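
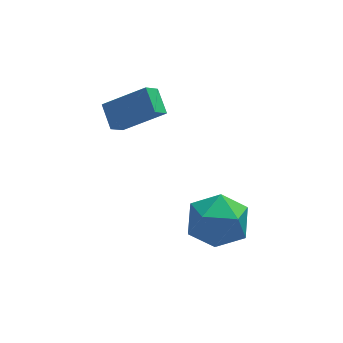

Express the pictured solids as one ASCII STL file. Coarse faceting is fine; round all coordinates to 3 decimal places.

solid 
facet normal -0.444 0.891 -0.092
outer loop
vertex -1.362 -0.753 -1.155
vertex -1.633 -0.772 -0.031
vertex -0.631 -0.308 -0.376
endloop
endfacet
facet normal 0.092 0.825 -0.558
outer loop
vertex -1.362 -0.753 -1.155
vertex -0.631 -0.308 -0.376
vertex -0.225 -0.946 -1.252
endloop
endfacet
facet normal -0.039 0.254 -0.966
outer loop
vertex -1.362 -0.753 -1.155
vertex -0.225 -0.946 -1.252
vertex -0.976 -1.804 -1.447
endloop
endfacet
facet normal -0.657 -0.032 -0.753
outer loop
vertex -1.362 -0.753 -1.155
vertex -0.976 -1.804 -1.447
vertex -1.846 -1.696 -0.692
endloop
endfacet
facet normal -0.908 0.361 -0.213
outer loop
vertex -1.362 -0.753 -1.155
vertex -1.846 -1.696 -0.692
vertex -1.633 -0.772 -0.031
endloop
endfacet
facet normal 0.690 0.699 -0.189
outer loop
vertex -0.225 -0.946 -1.252
vertex -0.631 -0.308 -0.376
vertex 0.206 -1.084 -0.188
endloop
endfacet
facet normal -0.179 0.806 0.565
outer loop
vertex -0.631 -0.308 -0.376
vertex -1.633 -0.772 -0.031
vertex -0.664 -0.976 0.567
endloop
endfacet
facet normal -0.928 -0.050 0.369
outer loop
vertex -1.633 -0.772 -0.031
vertex -1.846 -1.696 -0.692
vertex -1.415 -1.834 0.372
endloop
endfacet
facet normal -0.523 -0.687 -0.505
outer loop
vertex -1.846 -1.696 -0.692
vertex -0.976 -1.804 -1.447
vertex -1.009 -2.472 -0.504
endloop
endfacet
facet normal 0.477 -0.224 -0.850
outer loop
vertex -0.976 -1.804 -1.447
vertex -0.225 -0.946 -1.252
vertex -0.007 -2.008 -0.849
endloop
endfacet
facet normal 0.657 0.032 0.753
outer loop
vertex -0.278 -2.027 0.275
vertex 0.206 -1.084 -0.188
vertex -0.664 -0.976 0.567
endloop
endfacet
facet normal 0.039 -0.254 0.966
outer loop
vertex -0.278 -2.027 0.275
vertex -0.664 -0.976 0.567
vertex -1.415 -1.834 0.372
endloop
endfacet
facet normal -0.092 -0.825 0.558
outer loop
vertex -0.278 -2.027 0.275
vertex -1.415 -1.834 0.372
vertex -1.009 -2.472 -0.504
endloop
endfacet
facet normal 0.444 -0.891 0.092
outer loop
vertex -0.278 -2.027 0.275
vertex -1.009 -2.472 -0.504
vertex -0.007 -2.008 -0.849
endloop
endfacet
facet normal 0.908 -0.361 0.213
outer loop
vertex -0.278 -2.027 0.275
vertex -0.007 -2.008 -0.849
vertex 0.206 -1.084 -0.188
endloop
endfacet
facet normal 0.523 0.687 0.505
outer loop
vertex -0.664 -0.976 0.567
vertex 0.206 -1.084 -0.188
vertex -0.631 -0.308 -0.376
endloop
endfacet
facet normal -0.477 0.224 0.850
outer loop
vertex -1.415 -1.834 0.372
vertex -0.664 -0.976 0.567
vertex -1.633 -0.772 -0.031
endloop
endfacet
facet normal -0.690 -0.699 0.189
outer loop
vertex -1.009 -2.472 -0.504
vertex -1.415 -1.834 0.372
vertex -1.846 -1.696 -0.692
endloop
endfacet
facet normal 0.179 -0.806 -0.565
outer loop
vertex -0.007 -2.008 -0.849
vertex -1.009 -2.472 -0.504
vertex -0.976 -1.804 -1.447
endloop
endfacet
facet normal 0.928 0.050 -0.369
outer loop
vertex 0.206 -1.084 -0.188
vertex -0.007 -2.008 -0.849
vertex -0.225 -0.946 -1.252
endloop
endfacet
facet normal -0.812 0.153 -0.563
outer loop
vertex -3.932 1.735 1.821
vertex -4.121 2.609 2.331
vertex -3.483 2.144 1.285
endloop
endfacet
facet normal 0.183 -0.850 -0.495
outer loop
vertex -2.039 1.871 2.289
vertex -3.932 1.735 1.821
vertex -3.483 2.144 1.285
endloop
endfacet
facet normal -0.812 0.154 -0.563
outer loop
vertex -3.483 2.144 1.285
vertex -4.121 2.609 2.331
vertex -3.672 3.019 1.796
endloop
endfacet
facet normal 0.555 0.506 -0.661
outer loop
vertex -3.672 3.019 1.796
vertex -2.039 1.871 2.289
vertex -3.483 2.144 1.285
endloop
endfacet
facet normal -0.555 -0.506 0.661
outer loop
vertex -3.932 1.735 1.821
vertex -2.677 2.336 3.335
vertex -4.121 2.609 2.331
endloop
endfacet
facet normal 0.184 -0.849 -0.496
outer loop
vertex -2.488 1.461 2.824
vertex -3.932 1.735 1.821
vertex -2.039 1.871 2.289
endloop
endfacet
facet normal -0.555 -0.506 0.661
outer loop
vertex -2.488 1.461 2.824
vertex -2.677 2.336 3.335
vertex -3.932 1.735 1.821
endloop
endfacet
facet normal -0.184 0.849 0.496
outer loop
vertex -4.121 2.609 2.331
vertex -2.677 2.336 3.335
vertex -3.672 3.019 1.796
endloop
endfacet
facet normal 0.555 0.506 -0.661
outer loop
vertex -2.228 2.745 2.799
vertex -2.039 1.871 2.289
vertex -3.672 3.019 1.796
endloop
endfacet
facet normal -0.183 0.849 0.495
outer loop
vertex -3.672 3.019 1.796
vertex -2.677 2.336 3.335
vertex -2.228 2.745 2.799
endloop
endfacet
facet normal 0.812 -0.153 0.564
outer loop
vertex -2.228 2.745 2.799
vertex -2.488 1.461 2.824
vertex -2.039 1.871 2.289
endloop
endfacet
facet normal 0.812 -0.153 0.563
outer loop
vertex -2.677 2.336 3.335
vertex -2.488 1.461 2.824
vertex -2.228 2.745 2.799
endloop
endfacet

endsolid


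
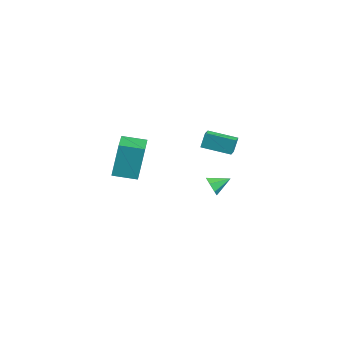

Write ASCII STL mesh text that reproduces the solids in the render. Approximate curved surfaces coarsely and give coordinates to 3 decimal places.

solid 
facet normal -0.559 -0.807 0.191
outer loop
vertex -3.079 2.95 0.727
vertex -3.786 3.388 0.509
vertex -2.963 2.627 -0.298
endloop
endfacet
facet normal 0.822 -0.510 0.254
outer loop
vertex -1.934 4.112 -0.649
vertex -3.079 2.95 0.727
vertex -2.963 2.627 -0.298
endloop
endfacet
facet normal -0.559 -0.807 0.190
outer loop
vertex -2.963 2.627 -0.298
vertex -3.786 3.388 0.509
vertex -3.67 3.066 -0.515
endloop
endfacet
facet normal 0.106 -0.298 -0.949
outer loop
vertex -3.67 3.066 -0.515
vertex -1.934 4.112 -0.649
vertex -2.963 2.627 -0.298
endloop
endfacet
facet normal -0.107 0.299 0.948
outer loop
vertex -3.079 2.95 0.727
vertex -2.757 4.873 0.158
vertex -3.786 3.388 0.509
endloop
endfacet
facet normal 0.822 -0.510 0.253
outer loop
vertex -2.05 4.434 0.375
vertex -3.079 2.95 0.727
vertex -1.934 4.112 -0.649
endloop
endfacet
facet normal -0.106 0.298 0.949
outer loop
vertex -2.05 4.434 0.375
vertex -2.757 4.873 0.158
vertex -3.079 2.95 0.727
endloop
endfacet
facet normal -0.822 0.510 -0.253
outer loop
vertex -3.786 3.388 0.509
vertex -2.757 4.873 0.158
vertex -3.67 3.066 -0.515
endloop
endfacet
facet normal 0.107 -0.299 -0.948
outer loop
vertex -2.641 4.55 -0.867
vertex -1.934 4.112 -0.649
vertex -3.67 3.066 -0.515
endloop
endfacet
facet normal -0.822 0.510 -0.254
outer loop
vertex -3.67 3.066 -0.515
vertex -2.757 4.873 0.158
vertex -2.641 4.55 -0.867
endloop
endfacet
facet normal 0.559 0.807 -0.191
outer loop
vertex -2.641 4.55 -0.867
vertex -2.05 4.434 0.375
vertex -1.934 4.112 -0.649
endloop
endfacet
facet normal 0.559 0.807 -0.191
outer loop
vertex -2.757 4.873 0.158
vertex -2.05 4.434 0.375
vertex -2.641 4.55 -0.867
endloop
endfacet
facet normal -0.120 -0.912 -0.392
outer loop
vertex -1.939 3.257 -3.87
vertex -2.375 3.075 -3.313
vertex -2.556 3.374 -3.954
endloop
endfacet
facet normal 0.227 0.751 -0.620
outer loop
vertex -1.939 3.257 -3.87
vertex -2.556 3.374 -3.954
vertex -2.225 4.205 -2.827
endloop
endfacet
facet normal -0.120 -0.912 -0.392
outer loop
vertex -2.556 3.374 -3.954
vertex -2.375 3.075 -3.313
vertex -3.036 3.266 -3.555
endloop
endfacet
facet normal -0.510 0.757 -0.408
outer loop
vertex -2.556 3.374 -3.954
vertex -3.036 3.266 -3.555
vertex -2.225 4.205 -2.827
endloop
endfacet
facet normal -0.119 -0.912 -0.393
outer loop
vertex -3.036 3.266 -3.555
vertex -2.375 3.075 -3.313
vertex -3.018 3.013 -2.974
endloop
endfacet
facet normal -0.820 0.515 0.250
outer loop
vertex -3.036 3.266 -3.555
vertex -3.018 3.013 -2.974
vertex -2.225 4.205 -2.827
endloop
endfacet
facet normal -0.119 -0.912 -0.393
outer loop
vertex -3.018 3.013 -2.974
vertex -2.375 3.075 -3.313
vertex -2.515 2.807 -2.649
endloop
endfacet
facet normal -0.470 0.207 0.858
outer loop
vertex -3.018 3.013 -2.974
vertex -2.515 2.807 -2.649
vertex -2.225 4.205 -2.827
endloop
endfacet
facet normal -0.120 -0.911 -0.393
outer loop
vertex -2.515 2.807 -2.649
vertex -2.375 3.075 -3.313
vertex -1.906 2.802 -2.824
endloop
endfacet
facet normal 0.276 0.065 0.959
outer loop
vertex -2.515 2.807 -2.649
vertex -1.906 2.802 -2.824
vertex -2.225 4.205 -2.827
endloop
endfacet
facet normal -0.122 -0.912 -0.392
outer loop
vertex -1.906 2.802 -2.824
vertex -2.375 3.075 -3.313
vertex -1.65 3.002 -3.368
endloop
endfacet
facet normal 0.858 0.196 0.476
outer loop
vertex -1.906 2.802 -2.824
vertex -1.65 3.002 -3.368
vertex -2.225 4.205 -2.827
endloop
endfacet
facet normal -0.122 -0.911 -0.393
outer loop
vertex -1.65 3.002 -3.368
vertex -2.375 3.075 -3.313
vertex -1.939 3.257 -3.87
endloop
endfacet
facet normal 0.835 0.501 -0.226
outer loop
vertex -1.65 3.002 -3.368
vertex -1.939 3.257 -3.87
vertex -2.225 4.205 -2.827
endloop
endfacet
facet normal -0.910 0.382 -0.164
outer loop
vertex 0.42 -3.223 3.404
vertex 0.998 -1.949 3.163
vertex 0.599 -3.704 1.295
endloop
endfacet
facet normal -0.407 -0.898 0.170
outer loop
vertex 2.382 -4.451 1.617
vertex 0.42 -3.223 3.404
vertex 0.599 -3.704 1.295
endloop
endfacet
facet normal -0.910 0.381 -0.164
outer loop
vertex 0.599 -3.704 1.295
vertex 0.998 -1.949 3.163
vertex 1.177 -2.429 1.054
endloop
endfacet
facet normal 0.083 -0.221 -0.972
outer loop
vertex 1.177 -2.429 1.054
vertex 2.382 -4.451 1.617
vertex 0.599 -3.704 1.295
endloop
endfacet
facet normal -0.083 0.221 0.972
outer loop
vertex 0.42 -3.223 3.404
vertex 2.781 -2.696 3.485
vertex 0.998 -1.949 3.163
endloop
endfacet
facet normal -0.407 -0.897 0.170
outer loop
vertex 2.203 -3.971 3.726
vertex 0.42 -3.223 3.404
vertex 2.382 -4.451 1.617
endloop
endfacet
facet normal -0.083 0.221 0.972
outer loop
vertex 2.203 -3.971 3.726
vertex 2.781 -2.696 3.485
vertex 0.42 -3.223 3.404
endloop
endfacet
facet normal 0.407 0.898 -0.170
outer loop
vertex 0.998 -1.949 3.163
vertex 2.781 -2.696 3.485
vertex 1.177 -2.429 1.054
endloop
endfacet
facet normal 0.083 -0.221 -0.972
outer loop
vertex 2.96 -3.177 1.376
vertex 2.382 -4.451 1.617
vertex 1.177 -2.429 1.054
endloop
endfacet
facet normal 0.407 0.897 -0.170
outer loop
vertex 1.177 -2.429 1.054
vertex 2.781 -2.696 3.485
vertex 2.96 -3.177 1.376
endloop
endfacet
facet normal 0.910 -0.382 0.164
outer loop
vertex 2.96 -3.177 1.376
vertex 2.203 -3.971 3.726
vertex 2.382 -4.451 1.617
endloop
endfacet
facet normal 0.910 -0.381 0.164
outer loop
vertex 2.781 -2.696 3.485
vertex 2.203 -3.971 3.726
vertex 2.96 -3.177 1.376
endloop
endfacet

endsolid


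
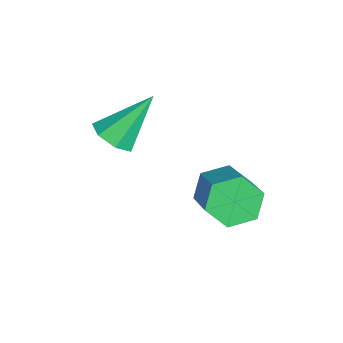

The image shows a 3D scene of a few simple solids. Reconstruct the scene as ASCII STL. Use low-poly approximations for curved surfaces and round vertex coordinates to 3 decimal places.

solid 
facet normal 0.201 -0.611 -0.765
outer loop
vertex 1.233 -3.446 -1.68
vertex 0.85 -3.07 -2.081
vertex 1.506 -3.012 -1.955
endloop
endfacet
facet normal 0.744 -0.045 0.667
outer loop
vertex 1.233 -3.446 -1.68
vertex 1.506 -3.012 -1.955
vertex 0.51 -2.03 -0.779
endloop
endfacet
facet normal 0.201 -0.612 -0.765
outer loop
vertex 1.506 -3.012 -1.955
vertex 0.85 -3.07 -2.081
vertex 1.285 -2.622 -2.325
endloop
endfacet
facet normal 0.784 0.599 0.163
outer loop
vertex 1.506 -3.012 -1.955
vertex 1.285 -2.622 -2.325
vertex 0.51 -2.03 -0.779
endloop
endfacet
facet normal 0.199 -0.611 -0.766
outer loop
vertex 1.285 -2.622 -2.325
vertex 0.85 -3.07 -2.081
vertex 0.736 -2.568 -2.511
endloop
endfacet
facet normal 0.184 0.945 -0.270
outer loop
vertex 1.285 -2.622 -2.325
vertex 0.736 -2.568 -2.511
vertex 0.51 -2.03 -0.779
endloop
endfacet
facet normal 0.200 -0.611 -0.766
outer loop
vertex 0.736 -2.568 -2.511
vertex 0.85 -3.07 -2.081
vertex 0.274 -2.892 -2.373
endloop
endfacet
facet normal -0.606 0.734 -0.307
outer loop
vertex 0.736 -2.568 -2.511
vertex 0.274 -2.892 -2.373
vertex 0.51 -2.03 -0.779
endloop
endfacet
facet normal 0.199 -0.611 -0.766
outer loop
vertex 0.274 -2.892 -2.373
vertex 0.85 -3.07 -2.081
vertex 0.245 -3.35 -2.015
endloop
endfacet
facet normal -0.989 0.124 0.079
outer loop
vertex 0.274 -2.892 -2.373
vertex 0.245 -3.35 -2.015
vertex 0.51 -2.03 -0.779
endloop
endfacet
facet normal 0.200 -0.612 -0.765
outer loop
vertex 0.245 -3.35 -2.015
vertex 0.85 -3.07 -2.081
vertex 0.672 -3.596 -1.707
endloop
endfacet
facet normal -0.678 -0.425 0.600
outer loop
vertex 0.245 -3.35 -2.015
vertex 0.672 -3.596 -1.707
vertex 0.51 -2.03 -0.779
endloop
endfacet
facet normal 0.200 -0.612 -0.765
outer loop
vertex 0.672 -3.596 -1.707
vertex 0.85 -3.07 -2.081
vertex 1.233 -3.446 -1.68
endloop
endfacet
facet normal 0.092 -0.501 0.861
outer loop
vertex 0.672 -3.596 -1.707
vertex 1.233 -3.446 -1.68
vertex 0.51 -2.03 -0.779
endloop
endfacet
facet normal -0.859 -0.136 -0.493
outer loop
vertex 2.908 -0.564 -3.45
vertex 2.519 -0.376 -2.824
vertex 2.72 0.161 -3.323
endloop
endfacet
facet normal 0.447 0.266 -0.854
outer loop
vertex 2.908 -0.564 -3.45
vertex 2.72 0.161 -3.323
vertex 4.249 -0.352 -2.682
endloop
endfacet
facet normal 0.447 0.266 -0.854
outer loop
vertex 4.249 -0.352 -2.682
vertex 2.72 0.161 -3.323
vertex 4.061 0.373 -2.555
endloop
endfacet
facet normal 0.860 0.137 0.492
outer loop
vertex 4.249 -0.352 -2.682
vertex 4.061 0.373 -2.555
vertex 3.861 -0.164 -2.056
endloop
endfacet
facet normal -0.860 -0.135 -0.492
outer loop
vertex 2.72 0.161 -3.323
vertex 2.519 -0.376 -2.824
vertex 2.332 0.35 -2.697
endloop
endfacet
facet normal 0.010 0.959 -0.283
outer loop
vertex 2.72 0.161 -3.323
vertex 2.332 0.35 -2.697
vertex 4.061 0.373 -2.555
endloop
endfacet
facet normal 0.010 0.959 -0.283
outer loop
vertex 4.061 0.373 -2.555
vertex 2.332 0.35 -2.697
vertex 3.673 0.562 -1.929
endloop
endfacet
facet normal 0.860 0.137 0.492
outer loop
vertex 4.061 0.373 -2.555
vertex 3.673 0.562 -1.929
vertex 3.861 -0.164 -2.056
endloop
endfacet
facet normal -0.860 -0.135 -0.492
outer loop
vertex 2.332 0.35 -2.697
vertex 2.519 -0.376 -2.824
vertex 2.131 -0.188 -2.198
endloop
endfacet
facet normal -0.437 0.694 0.572
outer loop
vertex 2.332 0.35 -2.697
vertex 2.131 -0.188 -2.198
vertex 3.673 0.562 -1.929
endloop
endfacet
facet normal -0.437 0.694 0.572
outer loop
vertex 3.673 0.562 -1.929
vertex 2.131 -0.188 -2.198
vertex 3.472 0.024 -1.43
endloop
endfacet
facet normal 0.859 0.136 0.493
outer loop
vertex 3.673 0.562 -1.929
vertex 3.472 0.024 -1.43
vertex 3.861 -0.164 -2.056
endloop
endfacet
facet normal -0.860 -0.137 -0.492
outer loop
vertex 2.131 -0.188 -2.198
vertex 2.519 -0.376 -2.824
vertex 2.319 -0.913 -2.325
endloop
endfacet
facet normal -0.447 -0.266 0.854
outer loop
vertex 2.131 -0.188 -2.198
vertex 2.319 -0.913 -2.325
vertex 3.472 0.024 -1.43
endloop
endfacet
facet normal -0.447 -0.266 0.854
outer loop
vertex 3.472 0.024 -1.43
vertex 2.319 -0.913 -2.325
vertex 3.66 -0.701 -1.557
endloop
endfacet
facet normal 0.859 0.136 0.493
outer loop
vertex 3.472 0.024 -1.43
vertex 3.66 -0.701 -1.557
vertex 3.861 -0.164 -2.056
endloop
endfacet
facet normal -0.860 -0.137 -0.492
outer loop
vertex 2.319 -0.913 -2.325
vertex 2.519 -0.376 -2.824
vertex 2.707 -1.102 -2.951
endloop
endfacet
facet normal -0.010 -0.959 0.283
outer loop
vertex 2.319 -0.913 -2.325
vertex 2.707 -1.102 -2.951
vertex 3.66 -0.701 -1.557
endloop
endfacet
facet normal -0.010 -0.959 0.283
outer loop
vertex 3.66 -0.701 -1.557
vertex 2.707 -1.102 -2.951
vertex 4.048 -0.89 -2.183
endloop
endfacet
facet normal 0.860 0.135 0.492
outer loop
vertex 3.66 -0.701 -1.557
vertex 4.048 -0.89 -2.183
vertex 3.861 -0.164 -2.056
endloop
endfacet
facet normal -0.859 -0.136 -0.493
outer loop
vertex 2.707 -1.102 -2.951
vertex 2.519 -0.376 -2.824
vertex 2.908 -0.564 -3.45
endloop
endfacet
facet normal 0.437 -0.694 -0.572
outer loop
vertex 2.707 -1.102 -2.951
vertex 2.908 -0.564 -3.45
vertex 4.048 -0.89 -2.183
endloop
endfacet
facet normal 0.437 -0.694 -0.572
outer loop
vertex 4.048 -0.89 -2.183
vertex 2.908 -0.564 -3.45
vertex 4.249 -0.352 -2.682
endloop
endfacet
facet normal 0.860 0.135 0.492
outer loop
vertex 4.048 -0.89 -2.183
vertex 4.249 -0.352 -2.682
vertex 3.861 -0.164 -2.056
endloop
endfacet

endsolid


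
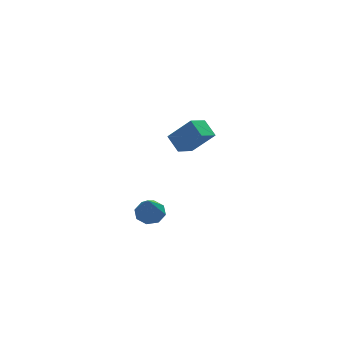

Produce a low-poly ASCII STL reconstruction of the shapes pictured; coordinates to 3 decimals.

solid 
facet normal 0.186 0.551 -0.813
outer loop
vertex -1.687 -2.956 -1.841
vertex -2.411 -2.601 -1.766
vertex -1.666 -2.445 -1.49
endloop
endfacet
facet normal 0.857 -0.315 0.408
outer loop
vertex -1.687 -2.956 -1.841
vertex -1.666 -2.445 -1.49
vertex -2.789 -3.719 -0.114
endloop
endfacet
facet normal 0.186 0.551 -0.814
outer loop
vertex -1.666 -2.445 -1.49
vertex -2.411 -2.601 -1.766
vertex -2.082 -2.025 -1.301
endloop
endfacet
facet normal 0.610 0.268 0.746
outer loop
vertex -1.666 -2.445 -1.49
vertex -2.082 -2.025 -1.301
vertex -2.789 -3.719 -0.114
endloop
endfacet
facet normal 0.186 0.550 -0.814
outer loop
vertex -2.082 -2.025 -1.301
vertex -2.411 -2.601 -1.766
vertex -2.691 -1.943 -1.385
endloop
endfacet
facet normal -0.034 0.583 0.812
outer loop
vertex -2.082 -2.025 -1.301
vertex -2.691 -1.943 -1.385
vertex -2.789 -3.719 -0.114
endloop
endfacet
facet normal 0.186 0.550 -0.814
outer loop
vertex -2.691 -1.943 -1.385
vertex -2.411 -2.601 -1.766
vertex -3.136 -2.247 -1.692
endloop
endfacet
facet normal -0.694 0.444 0.567
outer loop
vertex -2.691 -1.943 -1.385
vertex -3.136 -2.247 -1.692
vertex -2.789 -3.719 -0.114
endloop
endfacet
facet normal 0.185 0.550 -0.814
outer loop
vertex -3.136 -2.247 -1.692
vertex -2.411 -2.601 -1.766
vertex -3.157 -2.758 -2.042
endloop
endfacet
facet normal -0.986 -0.066 0.155
outer loop
vertex -3.136 -2.247 -1.692
vertex -3.157 -2.758 -2.042
vertex -2.789 -3.719 -0.114
endloop
endfacet
facet normal 0.185 0.551 -0.814
outer loop
vertex -3.157 -2.758 -2.042
vertex -2.411 -2.601 -1.766
vertex -2.741 -3.177 -2.231
endloop
endfacet
facet normal -0.738 -0.650 -0.183
outer loop
vertex -3.157 -2.758 -2.042
vertex -2.741 -3.177 -2.231
vertex -2.789 -3.719 -0.114
endloop
endfacet
facet normal 0.186 0.550 -0.814
outer loop
vertex -2.741 -3.177 -2.231
vertex -2.411 -2.601 -1.766
vertex -2.132 -3.259 -2.147
endloop
endfacet
facet normal -0.095 -0.964 -0.249
outer loop
vertex -2.741 -3.177 -2.231
vertex -2.132 -3.259 -2.147
vertex -2.789 -3.719 -0.114
endloop
endfacet
facet normal 0.185 0.550 -0.814
outer loop
vertex -2.132 -3.259 -2.147
vertex -2.411 -2.601 -1.766
vertex -1.687 -2.956 -1.841
endloop
endfacet
facet normal 0.565 -0.825 -0.004
outer loop
vertex -2.132 -3.259 -2.147
vertex -1.687 -2.956 -1.841
vertex -2.789 -3.719 -0.114
endloop
endfacet
facet normal -0.614 0.293 -0.733
outer loop
vertex 0.184 4.316 -0.546
vertex 1.148 5.034 -1.066
vertex 0.532 3.36 -1.22
endloop
endfacet
facet normal -0.736 -0.548 0.397
outer loop
vertex 1.692 2.806 0.166
vertex 0.184 4.316 -0.546
vertex 0.532 3.36 -1.22
endloop
endfacet
facet normal -0.613 0.293 -0.733
outer loop
vertex 0.532 3.36 -1.22
vertex 1.148 5.034 -1.066
vertex 1.497 4.078 -1.74
endloop
endfacet
facet normal 0.285 -0.783 -0.552
outer loop
vertex 1.497 4.078 -1.74
vertex 1.692 2.806 0.166
vertex 0.532 3.36 -1.22
endloop
endfacet
facet normal -0.286 0.783 0.552
outer loop
vertex 0.184 4.316 -0.546
vertex 2.308 4.48 0.32
vertex 1.148 5.034 -1.066
endloop
endfacet
facet normal -0.736 -0.548 0.397
outer loop
vertex 1.343 3.762 0.84
vertex 0.184 4.316 -0.546
vertex 1.692 2.806 0.166
endloop
endfacet
facet normal -0.286 0.783 0.552
outer loop
vertex 1.343 3.762 0.84
vertex 2.308 4.48 0.32
vertex 0.184 4.316 -0.546
endloop
endfacet
facet normal 0.736 0.548 -0.397
outer loop
vertex 1.148 5.034 -1.066
vertex 2.308 4.48 0.32
vertex 1.497 4.078 -1.74
endloop
endfacet
facet normal 0.286 -0.783 -0.552
outer loop
vertex 2.656 3.524 -0.354
vertex 1.692 2.806 0.166
vertex 1.497 4.078 -1.74
endloop
endfacet
facet normal 0.736 0.548 -0.397
outer loop
vertex 1.497 4.078 -1.74
vertex 2.308 4.48 0.32
vertex 2.656 3.524 -0.354
endloop
endfacet
facet normal 0.614 -0.293 0.733
outer loop
vertex 2.656 3.524 -0.354
vertex 1.343 3.762 0.84
vertex 1.692 2.806 0.166
endloop
endfacet
facet normal 0.613 -0.294 0.733
outer loop
vertex 2.308 4.48 0.32
vertex 1.343 3.762 0.84
vertex 2.656 3.524 -0.354
endloop
endfacet

endsolid


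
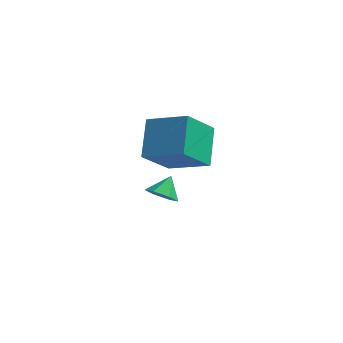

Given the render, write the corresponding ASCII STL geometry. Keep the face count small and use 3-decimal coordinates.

solid 
facet normal -0.442 -0.512 0.737
outer loop
vertex 1.752 -4.764 1.488
vertex 1.586 -3.066 2.569
vertex -0.151 -4.39 0.607
endloop
endfacet
facet normal 0.083 -0.841 -0.535
outer loop
vertex 0.794 -3.294 -0.969
vertex 1.752 -4.764 1.488
vertex -0.151 -4.39 0.607
endloop
endfacet
facet normal -0.442 -0.512 0.737
outer loop
vertex -0.151 -4.39 0.607
vertex 1.586 -3.066 2.569
vertex -0.317 -2.692 1.688
endloop
endfacet
facet normal -0.893 0.176 -0.413
outer loop
vertex -0.317 -2.692 1.688
vertex 0.794 -3.294 -0.969
vertex -0.151 -4.39 0.607
endloop
endfacet
facet normal 0.893 -0.176 0.413
outer loop
vertex 1.752 -4.764 1.488
vertex 2.531 -1.97 0.993
vertex 1.586 -3.066 2.569
endloop
endfacet
facet normal 0.083 -0.841 -0.535
outer loop
vertex 2.697 -3.668 -0.088
vertex 1.752 -4.764 1.488
vertex 0.794 -3.294 -0.969
endloop
endfacet
facet normal 0.893 -0.176 0.413
outer loop
vertex 2.697 -3.668 -0.088
vertex 2.531 -1.97 0.993
vertex 1.752 -4.764 1.488
endloop
endfacet
facet normal -0.083 0.841 0.535
outer loop
vertex 1.586 -3.066 2.569
vertex 2.531 -1.97 0.993
vertex -0.317 -2.692 1.688
endloop
endfacet
facet normal -0.893 0.176 -0.413
outer loop
vertex 0.628 -1.596 0.112
vertex 0.794 -3.294 -0.969
vertex -0.317 -2.692 1.688
endloop
endfacet
facet normal -0.083 0.841 0.535
outer loop
vertex -0.317 -2.692 1.688
vertex 2.531 -1.97 0.993
vertex 0.628 -1.596 0.112
endloop
endfacet
facet normal 0.442 0.512 -0.737
outer loop
vertex 0.628 -1.596 0.112
vertex 2.697 -3.668 -0.088
vertex 0.794 -3.294 -0.969
endloop
endfacet
facet normal 0.442 0.512 -0.737
outer loop
vertex 2.531 -1.97 0.993
vertex 2.697 -3.668 -0.088
vertex 0.628 -1.596 0.112
endloop
endfacet
facet normal -0.228 -0.760 -0.608
outer loop
vertex 0.978 -2.154 -4.313
vertex 0.2 -2.093 -4.097
vertex 0.479 -1.671 -4.729
endloop
endfacet
facet normal 0.761 0.618 -0.196
outer loop
vertex 0.978 -2.154 -4.313
vertex 0.479 -1.671 -4.729
vertex 0.46 -1.227 -3.403
endloop
endfacet
facet normal -0.228 -0.760 -0.608
outer loop
vertex 0.479 -1.671 -4.729
vertex 0.2 -2.093 -4.097
vertex -0.299 -1.61 -4.513
endloop
endfacet
facet normal -0.014 0.948 -0.318
outer loop
vertex 0.479 -1.671 -4.729
vertex -0.299 -1.61 -4.513
vertex 0.46 -1.227 -3.403
endloop
endfacet
facet normal -0.228 -0.760 -0.609
outer loop
vertex -0.299 -1.61 -4.513
vertex 0.2 -2.093 -4.097
vertex -0.578 -2.033 -3.881
endloop
endfacet
facet normal -0.656 0.728 0.198
outer loop
vertex -0.299 -1.61 -4.513
vertex -0.578 -2.033 -3.881
vertex 0.46 -1.227 -3.403
endloop
endfacet
facet normal -0.228 -0.760 -0.608
outer loop
vertex -0.578 -2.033 -3.881
vertex 0.2 -2.093 -4.097
vertex -0.079 -2.516 -3.464
endloop
endfacet
facet normal -0.523 0.179 0.833
outer loop
vertex -0.578 -2.033 -3.881
vertex -0.079 -2.516 -3.464
vertex 0.46 -1.227 -3.403
endloop
endfacet
facet normal -0.228 -0.760 -0.608
outer loop
vertex -0.079 -2.516 -3.464
vertex 0.2 -2.093 -4.097
vertex 0.699 -2.576 -3.68
endloop
endfacet
facet normal 0.254 -0.151 0.955
outer loop
vertex -0.079 -2.516 -3.464
vertex 0.699 -2.576 -3.68
vertex 0.46 -1.227 -3.403
endloop
endfacet
facet normal -0.228 -0.761 -0.608
outer loop
vertex 0.699 -2.576 -3.68
vertex 0.2 -2.093 -4.097
vertex 0.978 -2.154 -4.313
endloop
endfacet
facet normal 0.895 0.068 0.440
outer loop
vertex 0.699 -2.576 -3.68
vertex 0.978 -2.154 -4.313
vertex 0.46 -1.227 -3.403
endloop
endfacet

endsolid


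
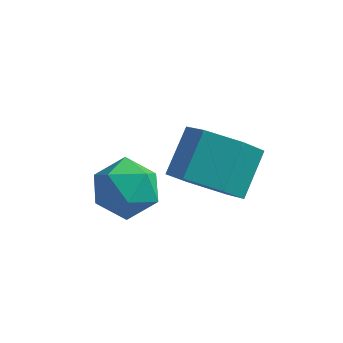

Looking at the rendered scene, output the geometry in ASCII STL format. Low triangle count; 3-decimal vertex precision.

solid 
facet normal -0.128 -0.774 -0.621
outer loop
vertex 3.964 -3.458 1.061
vertex 3.323 -2.868 0.458
vertex 4.365 -2.885 0.264
endloop
endfacet
facet normal 0.917 -0.331 0.223
outer loop
vertex 3.964 -3.458 1.061
vertex 4.365 -2.885 0.264
vertex 4.159 -2.283 2.005
endloop
endfacet
facet normal 0.917 -0.330 0.223
outer loop
vertex 4.159 -2.283 2.005
vertex 4.365 -2.885 0.264
vertex 4.559 -1.709 1.208
endloop
endfacet
facet normal 0.128 0.773 0.621
outer loop
vertex 4.159 -2.283 2.005
vertex 4.559 -1.709 1.208
vertex 3.517 -1.692 1.402
endloop
endfacet
facet normal -0.128 -0.773 -0.622
outer loop
vertex 4.365 -2.885 0.264
vertex 3.323 -2.868 0.458
vertex 3.723 -2.294 -0.338
endloop
endfacet
facet normal 0.785 0.304 -0.540
outer loop
vertex 4.365 -2.885 0.264
vertex 3.723 -2.294 -0.338
vertex 4.559 -1.709 1.208
endloop
endfacet
facet normal 0.786 0.303 -0.539
outer loop
vertex 4.559 -1.709 1.208
vertex 3.723 -2.294 -0.338
vertex 3.918 -1.119 0.606
endloop
endfacet
facet normal 0.128 0.773 0.621
outer loop
vertex 4.559 -1.709 1.208
vertex 3.918 -1.119 0.606
vertex 3.517 -1.692 1.402
endloop
endfacet
facet normal -0.128 -0.773 -0.622
outer loop
vertex 3.723 -2.294 -0.338
vertex 3.323 -2.868 0.458
vertex 2.681 -2.277 -0.145
endloop
endfacet
facet normal -0.131 0.634 -0.762
outer loop
vertex 3.723 -2.294 -0.338
vertex 2.681 -2.277 -0.145
vertex 3.918 -1.119 0.606
endloop
endfacet
facet normal -0.131 0.634 -0.762
outer loop
vertex 3.918 -1.119 0.606
vertex 2.681 -2.277 -0.145
vertex 2.876 -1.102 0.799
endloop
endfacet
facet normal 0.128 0.773 0.621
outer loop
vertex 3.918 -1.119 0.606
vertex 2.876 -1.102 0.799
vertex 3.517 -1.692 1.402
endloop
endfacet
facet normal -0.128 -0.773 -0.621
outer loop
vertex 2.681 -2.277 -0.145
vertex 3.323 -2.868 0.458
vertex 2.281 -2.851 0.652
endloop
endfacet
facet normal -0.917 0.331 -0.222
outer loop
vertex 2.681 -2.277 -0.145
vertex 2.281 -2.851 0.652
vertex 2.876 -1.102 0.799
endloop
endfacet
facet normal -0.917 0.331 -0.224
outer loop
vertex 2.876 -1.102 0.799
vertex 2.281 -2.851 0.652
vertex 2.475 -1.675 1.596
endloop
endfacet
facet normal 0.128 0.774 0.621
outer loop
vertex 2.876 -1.102 0.799
vertex 2.475 -1.675 1.596
vertex 3.517 -1.692 1.402
endloop
endfacet
facet normal -0.128 -0.773 -0.621
outer loop
vertex 2.281 -2.851 0.652
vertex 3.323 -2.868 0.458
vertex 2.922 -3.441 1.254
endloop
endfacet
facet normal -0.786 -0.303 0.539
outer loop
vertex 2.281 -2.851 0.652
vertex 2.922 -3.441 1.254
vertex 2.475 -1.675 1.596
endloop
endfacet
facet normal -0.785 -0.303 0.540
outer loop
vertex 2.475 -1.675 1.596
vertex 2.922 -3.441 1.254
vertex 3.117 -2.266 2.198
endloop
endfacet
facet normal 0.128 0.773 0.622
outer loop
vertex 2.475 -1.675 1.596
vertex 3.117 -2.266 2.198
vertex 3.517 -1.692 1.402
endloop
endfacet
facet normal -0.128 -0.773 -0.621
outer loop
vertex 2.922 -3.441 1.254
vertex 3.323 -2.868 0.458
vertex 3.964 -3.458 1.061
endloop
endfacet
facet normal 0.131 -0.634 0.762
outer loop
vertex 2.922 -3.441 1.254
vertex 3.964 -3.458 1.061
vertex 3.117 -2.266 2.198
endloop
endfacet
facet normal 0.131 -0.634 0.762
outer loop
vertex 3.117 -2.266 2.198
vertex 3.964 -3.458 1.061
vertex 4.159 -2.283 2.005
endloop
endfacet
facet normal 0.128 0.773 0.622
outer loop
vertex 3.117 -2.266 2.198
vertex 4.159 -2.283 2.005
vertex 3.517 -1.692 1.402
endloop
endfacet
facet normal -0.017 0.162 0.987
outer loop
vertex 0.955 -2.119 0.264
vertex 0.808 -3.094 0.422
vertex 1.737 -2.73 0.378
endloop
endfacet
facet normal 0.402 0.637 0.658
outer loop
vertex 0.955 -2.119 0.264
vertex 1.737 -2.73 0.378
vertex 1.757 -2.019 -0.323
endloop
endfacet
facet normal 0.006 0.984 0.177
outer loop
vertex 0.955 -2.119 0.264
vertex 1.757 -2.019 -0.323
vertex 0.841 -1.943 -0.713
endloop
endfacet
facet normal -0.658 0.724 0.207
outer loop
vertex 0.955 -2.119 0.264
vertex 0.841 -1.943 -0.713
vertex 0.254 -2.608 -0.252
endloop
endfacet
facet normal -0.672 0.216 0.708
outer loop
vertex 0.955 -2.119 0.264
vertex 0.254 -2.608 -0.252
vertex 0.808 -3.094 0.422
endloop
endfacet
facet normal 0.910 0.278 0.308
outer loop
vertex 1.757 -2.019 -0.323
vertex 1.737 -2.73 0.378
vertex 2.106 -2.932 -0.528
endloop
endfacet
facet normal 0.232 -0.490 0.841
outer loop
vertex 1.737 -2.73 0.378
vertex 0.808 -3.094 0.422
vertex 1.519 -3.597 -0.067
endloop
endfacet
facet normal -0.828 -0.404 0.389
outer loop
vertex 0.808 -3.094 0.422
vertex 0.254 -2.608 -0.252
vertex 0.603 -3.521 -0.457
endloop
endfacet
facet normal -0.805 0.418 -0.421
outer loop
vertex 0.254 -2.608 -0.252
vertex 0.841 -1.943 -0.713
vertex 0.623 -2.81 -1.158
endloop
endfacet
facet normal 0.270 0.840 -0.471
outer loop
vertex 0.841 -1.943 -0.713
vertex 1.757 -2.019 -0.323
vertex 1.552 -2.446 -1.202
endloop
endfacet
facet normal 0.658 -0.724 -0.207
outer loop
vertex 1.405 -3.421 -1.044
vertex 2.106 -2.932 -0.528
vertex 1.519 -3.597 -0.067
endloop
endfacet
facet normal -0.006 -0.984 -0.177
outer loop
vertex 1.405 -3.421 -1.044
vertex 1.519 -3.597 -0.067
vertex 0.603 -3.521 -0.457
endloop
endfacet
facet normal -0.402 -0.637 -0.658
outer loop
vertex 1.405 -3.421 -1.044
vertex 0.603 -3.521 -0.457
vertex 0.623 -2.81 -1.158
endloop
endfacet
facet normal 0.017 -0.162 -0.987
outer loop
vertex 1.405 -3.421 -1.044
vertex 0.623 -2.81 -1.158
vertex 1.552 -2.446 -1.202
endloop
endfacet
facet normal 0.672 -0.216 -0.708
outer loop
vertex 1.405 -3.421 -1.044
vertex 1.552 -2.446 -1.202
vertex 2.106 -2.932 -0.528
endloop
endfacet
facet normal 0.805 -0.418 0.421
outer loop
vertex 1.519 -3.597 -0.067
vertex 2.106 -2.932 -0.528
vertex 1.737 -2.73 0.378
endloop
endfacet
facet normal -0.270 -0.840 0.471
outer loop
vertex 0.603 -3.521 -0.457
vertex 1.519 -3.597 -0.067
vertex 0.808 -3.094 0.422
endloop
endfacet
facet normal -0.910 -0.278 -0.308
outer loop
vertex 0.623 -2.81 -1.158
vertex 0.603 -3.521 -0.457
vertex 0.254 -2.608 -0.252
endloop
endfacet
facet normal -0.232 0.490 -0.841
outer loop
vertex 1.552 -2.446 -1.202
vertex 0.623 -2.81 -1.158
vertex 0.841 -1.943 -0.713
endloop
endfacet
facet normal 0.828 0.404 -0.389
outer loop
vertex 2.106 -2.932 -0.528
vertex 1.552 -2.446 -1.202
vertex 1.757 -2.019 -0.323
endloop
endfacet

endsolid


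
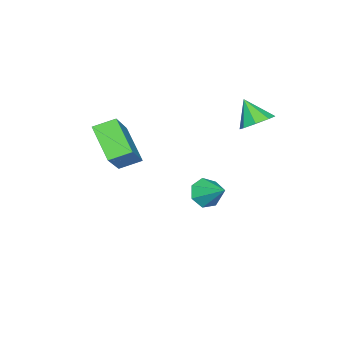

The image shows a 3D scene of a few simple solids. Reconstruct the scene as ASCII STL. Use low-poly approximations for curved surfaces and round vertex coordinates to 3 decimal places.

solid 
facet normal -0.299 -0.783 -0.546
outer loop
vertex -2.117 -1.885 -3.378
vertex -2.717 -1.665 -3.365
vertex -2.256 -1.543 -3.792
endloop
endfacet
facet normal 0.959 0.265 -0.103
outer loop
vertex -2.117 -1.885 -3.378
vertex -2.256 -1.543 -3.792
vertex -2.363 -0.735 -2.715
endloop
endfacet
facet normal -0.299 -0.783 -0.546
outer loop
vertex -2.256 -1.543 -3.792
vertex -2.717 -1.665 -3.365
vertex -2.744 -1.292 -3.885
endloop
endfacet
facet normal 0.470 0.728 -0.499
outer loop
vertex -2.256 -1.543 -3.792
vertex -2.744 -1.292 -3.885
vertex -2.363 -0.735 -2.715
endloop
endfacet
facet normal -0.298 -0.783 -0.546
outer loop
vertex -2.744 -1.292 -3.885
vertex -2.717 -1.665 -3.365
vertex -3.211 -1.323 -3.586
endloop
endfacet
facet normal -0.276 0.900 -0.338
outer loop
vertex -2.744 -1.292 -3.885
vertex -3.211 -1.323 -3.586
vertex -2.363 -0.735 -2.715
endloop
endfacet
facet normal -0.298 -0.783 -0.546
outer loop
vertex -3.211 -1.323 -3.586
vertex -2.717 -1.665 -3.365
vertex -3.307 -1.611 -3.121
endloop
endfacet
facet normal -0.714 0.651 0.256
outer loop
vertex -3.211 -1.323 -3.586
vertex -3.307 -1.611 -3.121
vertex -2.363 -0.735 -2.715
endloop
endfacet
facet normal -0.298 -0.781 -0.548
outer loop
vertex -3.307 -1.611 -3.121
vertex -2.717 -1.665 -3.365
vertex -2.959 -1.941 -2.84
endloop
endfacet
facet normal -0.517 0.169 0.839
outer loop
vertex -3.307 -1.611 -3.121
vertex -2.959 -1.941 -2.84
vertex -2.363 -0.735 -2.715
endloop
endfacet
facet normal -0.299 -0.781 -0.548
outer loop
vertex -2.959 -1.941 -2.84
vertex -2.717 -1.665 -3.365
vertex -2.429 -2.063 -2.955
endloop
endfacet
facet normal 0.168 -0.183 0.969
outer loop
vertex -2.959 -1.941 -2.84
vertex -2.429 -2.063 -2.955
vertex -2.363 -0.735 -2.715
endloop
endfacet
facet normal -0.298 -0.781 -0.549
outer loop
vertex -2.429 -2.063 -2.955
vertex -2.717 -1.665 -3.365
vertex -2.117 -1.885 -3.378
endloop
endfacet
facet normal 0.824 -0.140 0.549
outer loop
vertex -2.429 -2.063 -2.955
vertex -2.117 -1.885 -3.378
vertex -2.363 -0.735 -2.715
endloop
endfacet
facet normal -0.394 -0.648 0.651
outer loop
vertex 1.109 -3.744 1.328
vertex 0.605 -3.131 1.633
vertex -0.324 -4.243 -0.036
endloop
endfacet
facet normal 0.593 -0.720 -0.359
outer loop
vertex 0.255 -3.289 -0.993
vertex 1.109 -3.744 1.328
vertex -0.324 -4.243 -0.036
endloop
endfacet
facet normal -0.394 -0.648 0.651
outer loop
vertex -0.324 -4.243 -0.036
vertex 0.605 -3.131 1.633
vertex -0.828 -3.63 0.269
endloop
endfacet
facet normal -0.702 -0.245 -0.669
outer loop
vertex -0.828 -3.63 0.269
vertex 0.255 -3.289 -0.993
vertex -0.324 -4.243 -0.036
endloop
endfacet
facet normal 0.702 0.245 0.669
outer loop
vertex 1.109 -3.744 1.328
vertex 1.184 -2.177 0.676
vertex 0.605 -3.131 1.633
endloop
endfacet
facet normal 0.593 -0.720 -0.359
outer loop
vertex 1.688 -2.79 0.371
vertex 1.109 -3.744 1.328
vertex 0.255 -3.289 -0.993
endloop
endfacet
facet normal 0.702 0.245 0.669
outer loop
vertex 1.688 -2.79 0.371
vertex 1.184 -2.177 0.676
vertex 1.109 -3.744 1.328
endloop
endfacet
facet normal -0.593 0.720 0.359
outer loop
vertex 0.605 -3.131 1.633
vertex 1.184 -2.177 0.676
vertex -0.828 -3.63 0.269
endloop
endfacet
facet normal -0.702 -0.245 -0.669
outer loop
vertex -0.249 -2.676 -0.688
vertex 0.255 -3.289 -0.993
vertex -0.828 -3.63 0.269
endloop
endfacet
facet normal -0.593 0.720 0.359
outer loop
vertex -0.828 -3.63 0.269
vertex 1.184 -2.177 0.676
vertex -0.249 -2.676 -0.688
endloop
endfacet
facet normal 0.394 0.648 -0.651
outer loop
vertex -0.249 -2.676 -0.688
vertex 1.688 -2.79 0.371
vertex 0.255 -3.289 -0.993
endloop
endfacet
facet normal 0.394 0.648 -0.651
outer loop
vertex 1.184 -2.177 0.676
vertex 1.688 -2.79 0.371
vertex -0.249 -2.676 -0.688
endloop
endfacet
facet normal 0.194 0.594 -0.781
outer loop
vertex -2.673 -0.389 0.235
vertex -3.016 0.088 0.513
vertex -2.393 -0.098 0.526
endloop
endfacet
facet normal 0.606 -0.773 0.190
outer loop
vertex -2.673 -0.389 0.235
vertex -2.393 -0.098 0.526
vertex -3.224 -0.548 1.347
endloop
endfacet
facet normal 0.194 0.595 -0.780
outer loop
vertex -2.393 -0.098 0.526
vertex -3.016 0.088 0.513
vertex -2.479 0.302 0.81
endloop
endfacet
facet normal 0.747 -0.271 0.607
outer loop
vertex -2.393 -0.098 0.526
vertex -2.479 0.302 0.81
vertex -3.224 -0.548 1.347
endloop
endfacet
facet normal 0.195 0.594 -0.780
outer loop
vertex -2.479 0.302 0.81
vertex -3.016 0.088 0.513
vertex -2.879 0.576 0.919
endloop
endfacet
facet normal 0.393 0.219 0.893
outer loop
vertex -2.479 0.302 0.81
vertex -2.879 0.576 0.919
vertex -3.224 -0.548 1.347
endloop
endfacet
facet normal 0.194 0.595 -0.780
outer loop
vertex -2.879 0.576 0.919
vertex -3.016 0.088 0.513
vertex -3.359 0.565 0.791
endloop
endfacet
facet normal -0.244 0.410 0.879
outer loop
vertex -2.879 0.576 0.919
vertex -3.359 0.565 0.791
vertex -3.224 -0.548 1.347
endloop
endfacet
facet normal 0.195 0.595 -0.780
outer loop
vertex -3.359 0.565 0.791
vertex -3.016 0.088 0.513
vertex -3.638 0.274 0.499
endloop
endfacet
facet normal -0.797 0.190 0.573
outer loop
vertex -3.359 0.565 0.791
vertex -3.638 0.274 0.499
vertex -3.224 -0.548 1.347
endloop
endfacet
facet normal 0.195 0.595 -0.780
outer loop
vertex -3.638 0.274 0.499
vertex -3.016 0.088 0.513
vertex -3.553 -0.125 0.216
endloop
endfacet
facet normal -0.938 -0.311 0.157
outer loop
vertex -3.638 0.274 0.499
vertex -3.553 -0.125 0.216
vertex -3.224 -0.548 1.347
endloop
endfacet
facet normal 0.195 0.595 -0.779
outer loop
vertex -3.553 -0.125 0.216
vertex -3.016 0.088 0.513
vertex -3.153 -0.4 0.106
endloop
endfacet
facet normal -0.586 -0.800 -0.129
outer loop
vertex -3.553 -0.125 0.216
vertex -3.153 -0.4 0.106
vertex -3.224 -0.548 1.347
endloop
endfacet
facet normal 0.196 0.595 -0.779
outer loop
vertex -3.153 -0.4 0.106
vertex -3.016 0.088 0.513
vertex -2.673 -0.389 0.235
endloop
endfacet
facet normal 0.054 -0.992 -0.115
outer loop
vertex -3.153 -0.4 0.106
vertex -2.673 -0.389 0.235
vertex -3.224 -0.548 1.347
endloop
endfacet

endsolid


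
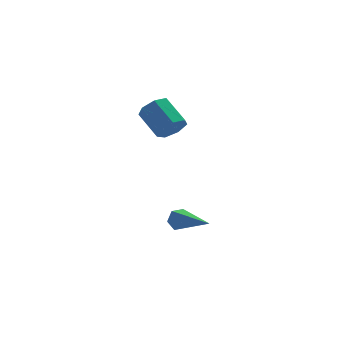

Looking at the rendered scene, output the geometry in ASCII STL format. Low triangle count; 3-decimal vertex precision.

solid 
facet normal 0.355 -0.767 -0.534
outer loop
vertex 0.62 0.587 1.274
vertex 0.149 0.718 0.773
vertex 0.798 0.972 0.839
endloop
endfacet
facet normal 0.888 0.096 0.449
outer loop
vertex 0.62 0.587 1.274
vertex 0.798 0.972 0.839
vertex 0.122 1.67 2.027
endloop
endfacet
facet normal 0.888 0.096 0.449
outer loop
vertex 0.122 1.67 2.027
vertex 0.798 0.972 0.839
vertex 0.3 2.055 1.592
endloop
endfacet
facet normal -0.353 0.768 0.535
outer loop
vertex 0.122 1.67 2.027
vertex 0.3 2.055 1.592
vertex -0.349 1.802 1.527
endloop
endfacet
facet normal 0.355 -0.768 -0.533
outer loop
vertex 0.798 0.972 0.839
vertex 0.149 0.718 0.773
vertex 0.488 1.165 0.354
endloop
endfacet
facet normal 0.783 0.555 -0.280
outer loop
vertex 0.798 0.972 0.839
vertex 0.488 1.165 0.354
vertex 0.3 2.055 1.592
endloop
endfacet
facet normal 0.783 0.555 -0.280
outer loop
vertex 0.3 2.055 1.592
vertex 0.488 1.165 0.354
vertex -0.011 2.249 1.107
endloop
endfacet
facet normal -0.353 0.768 0.534
outer loop
vertex 0.3 2.055 1.592
vertex -0.011 2.249 1.107
vertex -0.349 1.802 1.527
endloop
endfacet
facet normal 0.352 -0.768 -0.535
outer loop
vertex 0.488 1.165 0.354
vertex 0.149 0.718 0.773
vertex -0.078 1.023 0.185
endloop
endfacet
facet normal 0.089 0.596 -0.798
outer loop
vertex 0.488 1.165 0.354
vertex -0.078 1.023 0.185
vertex -0.011 2.249 1.107
endloop
endfacet
facet normal 0.087 0.596 -0.798
outer loop
vertex -0.011 2.249 1.107
vertex -0.078 1.023 0.185
vertex -0.576 2.106 0.939
endloop
endfacet
facet normal -0.353 0.768 0.534
outer loop
vertex -0.011 2.249 1.107
vertex -0.576 2.106 0.939
vertex -0.349 1.802 1.527
endloop
endfacet
facet normal 0.353 -0.768 -0.535
outer loop
vertex -0.078 1.023 0.185
vertex 0.149 0.718 0.773
vertex -0.473 0.651 0.459
endloop
endfacet
facet normal -0.673 0.188 -0.715
outer loop
vertex -0.078 1.023 0.185
vertex -0.473 0.651 0.459
vertex -0.576 2.106 0.939
endloop
endfacet
facet normal -0.672 0.189 -0.716
outer loop
vertex -0.576 2.106 0.939
vertex -0.473 0.651 0.459
vertex -0.971 1.734 1.212
endloop
endfacet
facet normal -0.354 0.768 0.534
outer loop
vertex -0.576 2.106 0.939
vertex -0.971 1.734 1.212
vertex -0.349 1.802 1.527
endloop
endfacet
facet normal 0.352 -0.769 -0.534
outer loop
vertex -0.473 0.651 0.459
vertex 0.149 0.718 0.773
vertex -0.399 0.33 0.97
endloop
endfacet
facet normal -0.928 -0.362 -0.093
outer loop
vertex -0.473 0.651 0.459
vertex -0.399 0.33 0.97
vertex -0.971 1.734 1.212
endloop
endfacet
facet normal -0.928 -0.362 -0.093
outer loop
vertex -0.971 1.734 1.212
vertex -0.399 0.33 0.97
vertex -0.897 1.413 1.723
endloop
endfacet
facet normal -0.354 0.768 0.534
outer loop
vertex -0.971 1.734 1.212
vertex -0.897 1.413 1.723
vertex -0.349 1.802 1.527
endloop
endfacet
facet normal 0.353 -0.769 -0.533
outer loop
vertex -0.399 0.33 0.97
vertex 0.149 0.718 0.773
vertex 0.087 0.302 1.332
endloop
endfacet
facet normal -0.483 -0.639 0.599
outer loop
vertex -0.399 0.33 0.97
vertex 0.087 0.302 1.332
vertex -0.897 1.413 1.723
endloop
endfacet
facet normal -0.483 -0.639 0.599
outer loop
vertex -0.897 1.413 1.723
vertex 0.087 0.302 1.332
vertex -0.411 1.385 2.085
endloop
endfacet
facet normal -0.354 0.768 0.534
outer loop
vertex -0.897 1.413 1.723
vertex -0.411 1.385 2.085
vertex -0.349 1.802 1.527
endloop
endfacet
facet normal 0.353 -0.769 -0.533
outer loop
vertex 0.087 0.302 1.332
vertex 0.149 0.718 0.773
vertex 0.62 0.587 1.274
endloop
endfacet
facet normal 0.324 -0.435 0.840
outer loop
vertex 0.087 0.302 1.332
vertex 0.62 0.587 1.274
vertex -0.411 1.385 2.085
endloop
endfacet
facet normal 0.324 -0.435 0.840
outer loop
vertex -0.411 1.385 2.085
vertex 0.62 0.587 1.274
vertex 0.122 1.67 2.027
endloop
endfacet
facet normal -0.352 0.768 0.535
outer loop
vertex -0.411 1.385 2.085
vertex 0.122 1.67 2.027
vertex -0.349 1.802 1.527
endloop
endfacet
facet normal -0.358 0.868 -0.343
outer loop
vertex -0.051 -2.421 -2.959
vertex -0.307 -2.35 -2.512
vertex 0.178 -2.171 -2.565
endloop
endfacet
facet normal 0.881 -0.069 -0.468
outer loop
vertex -0.051 -2.421 -2.959
vertex 0.178 -2.171 -2.565
vertex 0.427 -4.13 -1.808
endloop
endfacet
facet normal -0.358 0.868 -0.343
outer loop
vertex 0.178 -2.171 -2.565
vertex -0.307 -2.35 -2.512
vertex -0.078 -2.1 -2.118
endloop
endfacet
facet normal 0.852 0.280 0.443
outer loop
vertex 0.178 -2.171 -2.565
vertex -0.078 -2.1 -2.118
vertex 0.427 -4.13 -1.808
endloop
endfacet
facet normal -0.358 0.868 -0.343
outer loop
vertex -0.078 -2.1 -2.118
vertex -0.307 -2.35 -2.512
vertex -0.563 -2.279 -2.065
endloop
endfacet
facet normal 0.048 0.162 0.986
outer loop
vertex -0.078 -2.1 -2.118
vertex -0.563 -2.279 -2.065
vertex 0.427 -4.13 -1.808
endloop
endfacet
facet normal -0.358 0.868 -0.343
outer loop
vertex -0.563 -2.279 -2.065
vertex -0.307 -2.35 -2.512
vertex -0.792 -2.529 -2.459
endloop
endfacet
facet normal -0.727 -0.304 0.615
outer loop
vertex -0.563 -2.279 -2.065
vertex -0.792 -2.529 -2.459
vertex 0.427 -4.13 -1.808
endloop
endfacet
facet normal -0.358 0.868 -0.345
outer loop
vertex -0.792 -2.529 -2.459
vertex -0.307 -2.35 -2.512
vertex -0.536 -2.601 -2.906
endloop
endfacet
facet normal -0.699 -0.652 -0.295
outer loop
vertex -0.792 -2.529 -2.459
vertex -0.536 -2.601 -2.906
vertex 0.427 -4.13 -1.808
endloop
endfacet
facet normal -0.360 0.868 -0.344
outer loop
vertex -0.536 -2.601 -2.906
vertex -0.307 -2.35 -2.512
vertex -0.051 -2.421 -2.959
endloop
endfacet
facet normal 0.107 -0.535 -0.838
outer loop
vertex -0.536 -2.601 -2.906
vertex -0.051 -2.421 -2.959
vertex 0.427 -4.13 -1.808
endloop
endfacet

endsolid


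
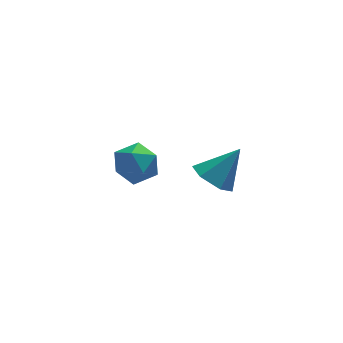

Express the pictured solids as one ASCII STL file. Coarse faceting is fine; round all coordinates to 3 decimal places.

solid 
facet normal -0.994 0.103 -0.023
outer loop
vertex -3.616 0.562 -3.121
vertex -3.706 -0.172 -2.498
vertex -3.62 0.734 -2.169
endloop
endfacet
facet normal -0.671 0.729 -0.134
outer loop
vertex -3.616 0.562 -3.121
vertex -3.62 0.734 -2.169
vertex -2.997 1.202 -2.743
endloop
endfacet
facet normal -0.252 0.661 -0.707
outer loop
vertex -3.616 0.562 -3.121
vertex -2.997 1.202 -2.743
vertex -2.698 0.586 -3.426
endloop
endfacet
facet normal -0.315 -0.007 -0.949
outer loop
vertex -3.616 0.562 -3.121
vertex -2.698 0.586 -3.426
vertex -3.136 -0.263 -3.274
endloop
endfacet
facet normal -0.773 -0.352 -0.527
outer loop
vertex -3.616 0.562 -3.121
vertex -3.136 -0.263 -3.274
vertex -3.706 -0.172 -2.498
endloop
endfacet
facet normal -0.255 0.866 0.430
outer loop
vertex -2.997 1.202 -2.743
vertex -3.62 0.734 -2.169
vertex -2.704 0.863 -1.886
endloop
endfacet
facet normal -0.778 -0.148 0.610
outer loop
vertex -3.62 0.734 -2.169
vertex -3.706 -0.172 -2.498
vertex -3.142 0.014 -1.734
endloop
endfacet
facet normal -0.421 -0.883 -0.206
outer loop
vertex -3.706 -0.172 -2.498
vertex -3.136 -0.263 -3.274
vertex -2.843 -0.602 -2.417
endloop
endfacet
facet normal 0.321 -0.325 -0.890
outer loop
vertex -3.136 -0.263 -3.274
vertex -2.698 0.586 -3.426
vertex -2.22 -0.134 -2.991
endloop
endfacet
facet normal 0.424 0.757 -0.497
outer loop
vertex -2.698 0.586 -3.426
vertex -2.997 1.202 -2.743
vertex -2.134 0.772 -2.662
endloop
endfacet
facet normal 0.315 0.007 0.949
outer loop
vertex -2.224 0.038 -2.039
vertex -2.704 0.863 -1.886
vertex -3.142 0.014 -1.734
endloop
endfacet
facet normal 0.252 -0.661 0.707
outer loop
vertex -2.224 0.038 -2.039
vertex -3.142 0.014 -1.734
vertex -2.843 -0.602 -2.417
endloop
endfacet
facet normal 0.671 -0.729 0.134
outer loop
vertex -2.224 0.038 -2.039
vertex -2.843 -0.602 -2.417
vertex -2.22 -0.134 -2.991
endloop
endfacet
facet normal 0.994 -0.103 0.023
outer loop
vertex -2.224 0.038 -2.039
vertex -2.22 -0.134 -2.991
vertex -2.134 0.772 -2.662
endloop
endfacet
facet normal 0.773 0.352 0.527
outer loop
vertex -2.224 0.038 -2.039
vertex -2.134 0.772 -2.662
vertex -2.704 0.863 -1.886
endloop
endfacet
facet normal -0.321 0.325 0.890
outer loop
vertex -3.142 0.014 -1.734
vertex -2.704 0.863 -1.886
vertex -3.62 0.734 -2.169
endloop
endfacet
facet normal -0.424 -0.757 0.497
outer loop
vertex -2.843 -0.602 -2.417
vertex -3.142 0.014 -1.734
vertex -3.706 -0.172 -2.498
endloop
endfacet
facet normal 0.255 -0.866 -0.430
outer loop
vertex -2.22 -0.134 -2.991
vertex -2.843 -0.602 -2.417
vertex -3.136 -0.263 -3.274
endloop
endfacet
facet normal 0.778 0.148 -0.610
outer loop
vertex -2.134 0.772 -2.662
vertex -2.22 -0.134 -2.991
vertex -2.698 0.586 -3.426
endloop
endfacet
facet normal 0.421 0.883 0.206
outer loop
vertex -2.704 0.863 -1.886
vertex -2.134 0.772 -2.662
vertex -2.997 1.202 -2.743
endloop
endfacet
facet normal -0.647 -0.165 -0.745
outer loop
vertex -0.608 -3.431 -0.945
vertex -1.134 -3.821 -0.402
vertex -1.199 -2.983 -0.531
endloop
endfacet
facet normal 0.555 0.825 -0.100
outer loop
vertex -0.608 -3.431 -0.945
vertex -1.199 -2.983 -0.531
vertex -0.106 -3.559 0.782
endloop
endfacet
facet normal -0.647 -0.165 -0.745
outer loop
vertex -1.199 -2.983 -0.531
vertex -1.134 -3.821 -0.402
vertex -1.725 -3.372 0.012
endloop
endfacet
facet normal -0.133 0.862 0.489
outer loop
vertex -1.199 -2.983 -0.531
vertex -1.725 -3.372 0.012
vertex -0.106 -3.559 0.782
endloop
endfacet
facet normal -0.647 -0.164 -0.745
outer loop
vertex -1.725 -3.372 0.012
vertex -1.134 -3.821 -0.402
vertex -1.66 -4.21 0.14
endloop
endfacet
facet normal -0.417 0.106 0.903
outer loop
vertex -1.725 -3.372 0.012
vertex -1.66 -4.21 0.14
vertex -0.106 -3.559 0.782
endloop
endfacet
facet normal -0.646 -0.164 -0.745
outer loop
vertex -1.66 -4.21 0.14
vertex -1.134 -3.821 -0.402
vertex -1.069 -4.658 -0.274
endloop
endfacet
facet normal -0.012 -0.687 0.726
outer loop
vertex -1.66 -4.21 0.14
vertex -1.069 -4.658 -0.274
vertex -0.106 -3.559 0.782
endloop
endfacet
facet normal -0.646 -0.164 -0.746
outer loop
vertex -1.069 -4.658 -0.274
vertex -1.134 -3.821 -0.402
vertex -0.542 -4.269 -0.816
endloop
endfacet
facet normal 0.676 -0.724 0.137
outer loop
vertex -1.069 -4.658 -0.274
vertex -0.542 -4.269 -0.816
vertex -0.106 -3.559 0.782
endloop
endfacet
facet normal -0.646 -0.166 -0.745
outer loop
vertex -0.542 -4.269 -0.816
vertex -1.134 -3.821 -0.402
vertex -0.608 -3.431 -0.945
endloop
endfacet
facet normal 0.960 0.033 -0.277
outer loop
vertex -0.542 -4.269 -0.816
vertex -0.608 -3.431 -0.945
vertex -0.106 -3.559 0.782
endloop
endfacet

endsolid


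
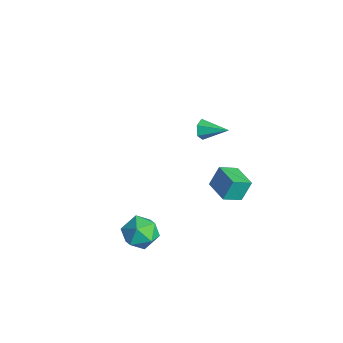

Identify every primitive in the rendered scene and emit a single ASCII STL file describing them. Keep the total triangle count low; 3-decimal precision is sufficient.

solid 
facet normal -0.997 -0.069 -0.047
outer loop
vertex 3.008 0.947 4.067
vertex 2.96 2.047 3.474
vertex 3.105 0.33 2.916
endloop
endfacet
facet normal 0.038 -0.879 0.475
outer loop
vertex 4.6 0.433 2.986
vertex 3.008 0.947 4.067
vertex 3.105 0.33 2.916
endloop
endfacet
facet normal -0.997 -0.069 -0.047
outer loop
vertex 3.105 0.33 2.916
vertex 2.96 2.047 3.474
vertex 3.057 1.429 2.322
endloop
endfacet
facet normal 0.074 -0.472 -0.879
outer loop
vertex 3.057 1.429 2.322
vertex 4.6 0.433 2.986
vertex 3.105 0.33 2.916
endloop
endfacet
facet normal -0.074 0.471 0.879
outer loop
vertex 3.008 0.947 4.067
vertex 4.455 2.15 3.544
vertex 2.96 2.047 3.474
endloop
endfacet
facet normal 0.039 -0.879 0.475
outer loop
vertex 4.503 1.051 4.138
vertex 3.008 0.947 4.067
vertex 4.6 0.433 2.986
endloop
endfacet
facet normal -0.075 0.472 0.879
outer loop
vertex 4.503 1.051 4.138
vertex 4.455 2.15 3.544
vertex 3.008 0.947 4.067
endloop
endfacet
facet normal -0.038 0.879 -0.475
outer loop
vertex 2.96 2.047 3.474
vertex 4.455 2.15 3.544
vertex 3.057 1.429 2.322
endloop
endfacet
facet normal 0.074 -0.471 -0.879
outer loop
vertex 4.552 1.533 2.393
vertex 4.6 0.433 2.986
vertex 3.057 1.429 2.322
endloop
endfacet
facet normal -0.039 0.879 -0.475
outer loop
vertex 3.057 1.429 2.322
vertex 4.455 2.15 3.544
vertex 4.552 1.533 2.393
endloop
endfacet
facet normal 0.997 0.069 0.047
outer loop
vertex 4.552 1.533 2.393
vertex 4.503 1.051 4.138
vertex 4.6 0.433 2.986
endloop
endfacet
facet normal 0.997 0.069 0.047
outer loop
vertex 4.455 2.15 3.544
vertex 4.503 1.051 4.138
vertex 4.552 1.533 2.393
endloop
endfacet
facet normal -0.912 0.273 0.307
outer loop
vertex 2.958 -2.976 1.022
vertex 2.568 -4.003 0.778
vertex 2.978 -3.786 1.803
endloop
endfacet
facet normal -0.406 0.629 0.663
outer loop
vertex 2.958 -2.976 1.022
vertex 2.978 -3.786 1.803
vertex 3.858 -3.094 1.686
endloop
endfacet
facet normal -0.009 0.982 0.187
outer loop
vertex 2.958 -2.976 1.022
vertex 3.858 -3.094 1.686
vertex 3.992 -2.884 0.589
endloop
endfacet
facet normal -0.269 0.845 -0.463
outer loop
vertex 2.958 -2.976 1.022
vertex 3.992 -2.884 0.589
vertex 3.195 -3.445 0.028
endloop
endfacet
facet normal -0.827 0.406 -0.389
outer loop
vertex 2.958 -2.976 1.022
vertex 3.195 -3.445 0.028
vertex 2.568 -4.003 0.778
endloop
endfacet
facet normal 0.013 0.151 0.988
outer loop
vertex 3.858 -3.094 1.686
vertex 2.978 -3.786 1.803
vertex 4.025 -4.195 1.852
endloop
endfacet
facet normal -0.806 -0.425 0.412
outer loop
vertex 2.978 -3.786 1.803
vertex 2.568 -4.003 0.778
vertex 3.228 -4.756 1.291
endloop
endfacet
facet normal -0.668 -0.209 -0.714
outer loop
vertex 2.568 -4.003 0.778
vertex 3.195 -3.445 0.028
vertex 3.362 -4.546 0.194
endloop
endfacet
facet normal 0.234 0.500 -0.833
outer loop
vertex 3.195 -3.445 0.028
vertex 3.992 -2.884 0.589
vertex 4.242 -3.854 0.077
endloop
endfacet
facet normal 0.655 0.723 0.218
outer loop
vertex 3.992 -2.884 0.589
vertex 3.858 -3.094 1.686
vertex 4.652 -3.637 1.102
endloop
endfacet
facet normal 0.269 -0.845 0.463
outer loop
vertex 4.262 -4.664 0.858
vertex 4.025 -4.195 1.852
vertex 3.228 -4.756 1.291
endloop
endfacet
facet normal 0.009 -0.982 -0.187
outer loop
vertex 4.262 -4.664 0.858
vertex 3.228 -4.756 1.291
vertex 3.362 -4.546 0.194
endloop
endfacet
facet normal 0.406 -0.629 -0.663
outer loop
vertex 4.262 -4.664 0.858
vertex 3.362 -4.546 0.194
vertex 4.242 -3.854 0.077
endloop
endfacet
facet normal 0.912 -0.273 -0.307
outer loop
vertex 4.262 -4.664 0.858
vertex 4.242 -3.854 0.077
vertex 4.652 -3.637 1.102
endloop
endfacet
facet normal 0.827 -0.406 0.389
outer loop
vertex 4.262 -4.664 0.858
vertex 4.652 -3.637 1.102
vertex 4.025 -4.195 1.852
endloop
endfacet
facet normal -0.234 -0.500 0.833
outer loop
vertex 3.228 -4.756 1.291
vertex 4.025 -4.195 1.852
vertex 2.978 -3.786 1.803
endloop
endfacet
facet normal -0.655 -0.723 -0.218
outer loop
vertex 3.362 -4.546 0.194
vertex 3.228 -4.756 1.291
vertex 2.568 -4.003 0.778
endloop
endfacet
facet normal -0.013 -0.151 -0.988
outer loop
vertex 4.242 -3.854 0.077
vertex 3.362 -4.546 0.194
vertex 3.195 -3.445 0.028
endloop
endfacet
facet normal 0.806 0.425 -0.412
outer loop
vertex 4.652 -3.637 1.102
vertex 4.242 -3.854 0.077
vertex 3.992 -2.884 0.589
endloop
endfacet
facet normal 0.668 0.209 0.714
outer loop
vertex 4.025 -4.195 1.852
vertex 4.652 -3.637 1.102
vertex 3.858 -3.094 1.686
endloop
endfacet
facet normal -0.690 -0.655 -0.307
outer loop
vertex -3.485 3.012 -0.364
vertex -3.873 3.156 0.201
vertex -3.961 3.525 -0.388
endloop
endfacet
facet normal 0.466 0.395 -0.792
outer loop
vertex -3.485 3.012 -0.364
vertex -3.961 3.525 -0.388
vertex -2.707 4.264 0.719
endloop
endfacet
facet normal -0.690 -0.655 -0.307
outer loop
vertex -3.961 3.525 -0.388
vertex -3.873 3.156 0.201
vertex -4.349 3.669 0.176
endloop
endfacet
facet normal -0.205 0.905 -0.372
outer loop
vertex -3.961 3.525 -0.388
vertex -4.349 3.669 0.176
vertex -2.707 4.264 0.719
endloop
endfacet
facet normal -0.690 -0.655 -0.306
outer loop
vertex -4.349 3.669 0.176
vertex -3.873 3.156 0.201
vertex -4.261 3.301 0.765
endloop
endfacet
facet normal -0.438 0.732 0.523
outer loop
vertex -4.349 3.669 0.176
vertex -4.261 3.301 0.765
vertex -2.707 4.264 0.719
endloop
endfacet
facet normal -0.691 -0.655 -0.307
outer loop
vertex -4.261 3.301 0.765
vertex -3.873 3.156 0.201
vertex -3.785 2.788 0.789
endloop
endfacet
facet normal 0.000 0.047 0.999
outer loop
vertex -4.261 3.301 0.765
vertex -3.785 2.788 0.789
vertex -2.707 4.264 0.719
endloop
endfacet
facet normal -0.690 -0.656 -0.307
outer loop
vertex -3.785 2.788 0.789
vertex -3.873 3.156 0.201
vertex -3.397 2.644 0.225
endloop
endfacet
facet normal 0.671 -0.463 0.580
outer loop
vertex -3.785 2.788 0.789
vertex -3.397 2.644 0.225
vertex -2.707 4.264 0.719
endloop
endfacet
facet normal -0.690 -0.656 -0.307
outer loop
vertex -3.397 2.644 0.225
vertex -3.873 3.156 0.201
vertex -3.485 3.012 -0.364
endloop
endfacet
facet normal 0.904 -0.289 -0.315
outer loop
vertex -3.397 2.644 0.225
vertex -3.485 3.012 -0.364
vertex -2.707 4.264 0.719
endloop
endfacet

endsolid


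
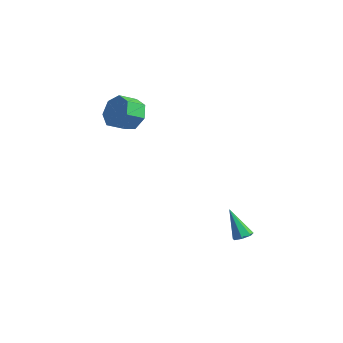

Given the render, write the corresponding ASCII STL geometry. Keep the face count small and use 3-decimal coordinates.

solid 
facet normal 0.410 0.154 -0.899
outer loop
vertex 4.485 -0.299 -3.38
vertex 3.975 -0.412 -3.632
vertex 4.183 0.098 -3.45
endloop
endfacet
facet normal 0.554 0.534 0.638
outer loop
vertex 4.485 -0.299 -3.38
vertex 4.183 0.098 -3.45
vertex 3.185 -0.708 -1.908
endloop
endfacet
facet normal 0.411 0.153 -0.899
outer loop
vertex 4.183 0.098 -3.45
vertex 3.975 -0.412 -3.632
vertex 3.724 0.11 -3.658
endloop
endfacet
facet normal -0.149 0.913 0.381
outer loop
vertex 4.183 0.098 -3.45
vertex 3.724 0.11 -3.658
vertex 3.185 -0.708 -1.908
endloop
endfacet
facet normal 0.411 0.153 -0.899
outer loop
vertex 3.724 0.11 -3.658
vertex 3.975 -0.412 -3.632
vertex 3.455 -0.271 -3.846
endloop
endfacet
facet normal -0.820 0.572 0.015
outer loop
vertex 3.724 0.11 -3.658
vertex 3.455 -0.271 -3.846
vertex 3.185 -0.708 -1.908
endloop
endfacet
facet normal 0.412 0.155 -0.898
outer loop
vertex 3.455 -0.271 -3.846
vertex 3.975 -0.412 -3.632
vertex 3.577 -0.758 -3.874
endloop
endfacet
facet normal -0.956 -0.229 -0.185
outer loop
vertex 3.455 -0.271 -3.846
vertex 3.577 -0.758 -3.874
vertex 3.185 -0.708 -1.908
endloop
endfacet
facet normal 0.411 0.155 -0.898
outer loop
vertex 3.577 -0.758 -3.874
vertex 3.975 -0.412 -3.632
vertex 3.999 -0.985 -3.72
endloop
endfacet
facet normal -0.453 -0.889 -0.068
outer loop
vertex 3.577 -0.758 -3.874
vertex 3.999 -0.985 -3.72
vertex 3.185 -0.708 -1.908
endloop
endfacet
facet normal 0.411 0.155 -0.898
outer loop
vertex 3.999 -0.985 -3.72
vertex 3.975 -0.412 -3.632
vertex 4.403 -0.781 -3.5
endloop
endfacet
facet normal 0.308 -0.910 0.278
outer loop
vertex 3.999 -0.985 -3.72
vertex 4.403 -0.781 -3.5
vertex 3.185 -0.708 -1.908
endloop
endfacet
facet normal 0.410 0.154 -0.899
outer loop
vertex 4.403 -0.781 -3.5
vertex 3.975 -0.412 -3.632
vertex 4.485 -0.299 -3.38
endloop
endfacet
facet normal 0.757 -0.276 0.592
outer loop
vertex 4.403 -0.781 -3.5
vertex 4.485 -0.299 -3.38
vertex 3.185 -0.708 -1.908
endloop
endfacet
facet normal 0.047 0.894 -0.445
outer loop
vertex -2.529 -1.998 3.832
vertex -3.112 -2.378 3.006
vertex -3.458 -1.908 3.915
endloop
endfacet
facet normal 0.122 0.436 0.892
outer loop
vertex -2.529 -1.998 3.832
vertex -3.458 -1.908 3.915
vertex -2.585 -3.063 4.36
endloop
endfacet
facet normal 0.122 0.436 0.892
outer loop
vertex -2.585 -3.063 4.36
vertex -3.458 -1.908 3.915
vertex -3.514 -2.973 4.443
endloop
endfacet
facet normal -0.047 -0.895 0.444
outer loop
vertex -2.585 -3.063 4.36
vertex -3.514 -2.973 4.443
vertex -3.168 -3.442 3.534
endloop
endfacet
facet normal 0.047 0.894 -0.445
outer loop
vertex -3.458 -1.908 3.915
vertex -3.112 -2.378 3.006
vertex -4.127 -2.172 3.313
endloop
endfacet
facet normal -0.699 0.347 0.625
outer loop
vertex -3.458 -1.908 3.915
vertex -4.127 -2.172 3.313
vertex -3.514 -2.973 4.443
endloop
endfacet
facet normal -0.699 0.347 0.625
outer loop
vertex -3.514 -2.973 4.443
vertex -4.127 -2.172 3.313
vertex -4.183 -3.237 3.842
endloop
endfacet
facet normal -0.046 -0.895 0.444
outer loop
vertex -3.514 -2.973 4.443
vertex -4.183 -3.237 3.842
vertex -3.168 -3.442 3.534
endloop
endfacet
facet normal 0.047 0.895 -0.444
outer loop
vertex -4.127 -2.172 3.313
vertex -3.112 -2.378 3.006
vertex -4.031 -2.59 2.48
endloop
endfacet
facet normal -0.994 -0.004 -0.113
outer loop
vertex -4.127 -2.172 3.313
vertex -4.031 -2.59 2.48
vertex -4.183 -3.237 3.842
endloop
endfacet
facet normal -0.994 -0.004 -0.113
outer loop
vertex -4.183 -3.237 3.842
vertex -4.031 -2.59 2.48
vertex -4.087 -3.655 3.008
endloop
endfacet
facet normal -0.046 -0.895 0.443
outer loop
vertex -4.183 -3.237 3.842
vertex -4.087 -3.655 3.008
vertex -3.168 -3.442 3.534
endloop
endfacet
facet normal 0.048 0.895 -0.444
outer loop
vertex -4.031 -2.59 2.48
vertex -3.112 -2.378 3.006
vertex -3.243 -2.849 2.043
endloop
endfacet
facet normal -0.540 -0.351 -0.765
outer loop
vertex -4.031 -2.59 2.48
vertex -3.243 -2.849 2.043
vertex -4.087 -3.655 3.008
endloop
endfacet
facet normal -0.539 -0.351 -0.765
outer loop
vertex -4.087 -3.655 3.008
vertex -3.243 -2.849 2.043
vertex -3.299 -3.913 2.571
endloop
endfacet
facet normal -0.047 -0.895 0.444
outer loop
vertex -4.087 -3.655 3.008
vertex -3.299 -3.913 2.571
vertex -3.168 -3.442 3.534
endloop
endfacet
facet normal 0.046 0.895 -0.444
outer loop
vertex -3.243 -2.849 2.043
vertex -3.112 -2.378 3.006
vertex -2.357 -2.752 2.331
endloop
endfacet
facet normal 0.321 -0.434 -0.841
outer loop
vertex -3.243 -2.849 2.043
vertex -2.357 -2.752 2.331
vertex -3.299 -3.913 2.571
endloop
endfacet
facet normal 0.321 -0.434 -0.842
outer loop
vertex -3.299 -3.913 2.571
vertex -2.357 -2.752 2.331
vertex -2.413 -3.817 2.859
endloop
endfacet
facet normal -0.047 -0.895 0.444
outer loop
vertex -3.299 -3.913 2.571
vertex -2.413 -3.817 2.859
vertex -3.168 -3.442 3.534
endloop
endfacet
facet normal 0.047 0.895 -0.444
outer loop
vertex -2.357 -2.752 2.331
vertex -3.112 -2.378 3.006
vertex -2.039 -2.374 3.127
endloop
endfacet
facet normal 0.939 -0.191 -0.285
outer loop
vertex -2.357 -2.752 2.331
vertex -2.039 -2.374 3.127
vertex -2.413 -3.817 2.859
endloop
endfacet
facet normal 0.939 -0.191 -0.285
outer loop
vertex -2.413 -3.817 2.859
vertex -2.039 -2.374 3.127
vertex -2.095 -3.439 3.655
endloop
endfacet
facet normal -0.048 -0.895 0.444
outer loop
vertex -2.413 -3.817 2.859
vertex -2.095 -3.439 3.655
vertex -3.168 -3.442 3.534
endloop
endfacet
facet normal 0.047 0.895 -0.445
outer loop
vertex -2.039 -2.374 3.127
vertex -3.112 -2.378 3.006
vertex -2.529 -1.998 3.832
endloop
endfacet
facet normal 0.851 0.197 0.487
outer loop
vertex -2.039 -2.374 3.127
vertex -2.529 -1.998 3.832
vertex -2.095 -3.439 3.655
endloop
endfacet
facet normal 0.851 0.197 0.487
outer loop
vertex -2.095 -3.439 3.655
vertex -2.529 -1.998 3.832
vertex -2.585 -3.063 4.36
endloop
endfacet
facet normal -0.048 -0.895 0.444
outer loop
vertex -2.095 -3.439 3.655
vertex -2.585 -3.063 4.36
vertex -3.168 -3.442 3.534
endloop
endfacet

endsolid


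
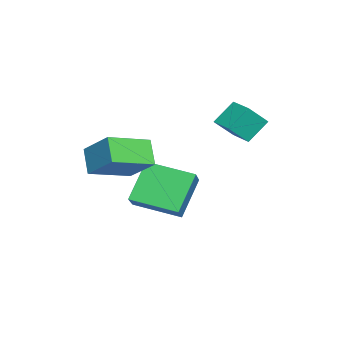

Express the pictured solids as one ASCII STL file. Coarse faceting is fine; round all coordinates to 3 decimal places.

solid 
facet normal -0.462 -0.658 -0.594
outer loop
vertex 3.56 -1.797 1.865
vertex 2.237 -0.372 1.317
vertex 4.355 -1.446 0.858
endloop
endfacet
facet normal 0.655 -0.705 0.271
outer loop
vertex 5.183 -0.268 1.923
vertex 3.56 -1.797 1.865
vertex 4.355 -1.446 0.858
endloop
endfacet
facet normal -0.462 -0.657 -0.596
outer loop
vertex 4.355 -1.446 0.858
vertex 2.237 -0.372 1.317
vertex 3.033 -0.02 0.311
endloop
endfacet
facet normal 0.598 0.264 -0.757
outer loop
vertex 3.033 -0.02 0.311
vertex 5.183 -0.268 1.923
vertex 4.355 -1.446 0.858
endloop
endfacet
facet normal -0.598 -0.264 0.757
outer loop
vertex 3.56 -1.797 1.865
vertex 3.065 0.806 2.382
vertex 2.237 -0.372 1.317
endloop
endfacet
facet normal 0.655 -0.705 0.271
outer loop
vertex 4.387 -0.62 2.929
vertex 3.56 -1.797 1.865
vertex 5.183 -0.268 1.923
endloop
endfacet
facet normal -0.598 -0.264 0.757
outer loop
vertex 4.387 -0.62 2.929
vertex 3.065 0.806 2.382
vertex 3.56 -1.797 1.865
endloop
endfacet
facet normal -0.655 0.705 -0.271
outer loop
vertex 2.237 -0.372 1.317
vertex 3.065 0.806 2.382
vertex 3.033 -0.02 0.311
endloop
endfacet
facet normal 0.598 0.264 -0.757
outer loop
vertex 3.86 1.157 1.375
vertex 5.183 -0.268 1.923
vertex 3.033 -0.02 0.311
endloop
endfacet
facet normal -0.655 0.705 -0.271
outer loop
vertex 3.033 -0.02 0.311
vertex 3.065 0.806 2.382
vertex 3.86 1.157 1.375
endloop
endfacet
facet normal 0.462 0.658 0.595
outer loop
vertex 3.86 1.157 1.375
vertex 4.387 -0.62 2.929
vertex 5.183 -0.268 1.923
endloop
endfacet
facet normal 0.463 0.657 0.595
outer loop
vertex 3.065 0.806 2.382
vertex 4.387 -0.62 2.929
vertex 3.86 1.157 1.375
endloop
endfacet
facet normal -0.566 0.231 0.791
outer loop
vertex 1.647 0.322 0.579
vertex 1.838 2.421 0.104
vertex 0.508 0.246 -0.214
endloop
endfacet
facet normal -0.088 -0.971 0.220
outer loop
vertex 1.702 -0.241 -1.884
vertex 1.647 0.322 0.579
vertex 0.508 0.246 -0.214
endloop
endfacet
facet normal -0.566 0.231 0.791
outer loop
vertex 0.508 0.246 -0.214
vertex 1.838 2.421 0.104
vertex 0.699 2.345 -0.689
endloop
endfacet
facet normal -0.820 -0.054 -0.570
outer loop
vertex 0.699 2.345 -0.689
vertex 1.702 -0.241 -1.884
vertex 0.508 0.246 -0.214
endloop
endfacet
facet normal 0.820 0.054 0.570
outer loop
vertex 1.647 0.322 0.579
vertex 3.032 1.934 -1.566
vertex 1.838 2.421 0.104
endloop
endfacet
facet normal -0.088 -0.971 0.220
outer loop
vertex 2.841 -0.165 -1.091
vertex 1.647 0.322 0.579
vertex 1.702 -0.241 -1.884
endloop
endfacet
facet normal 0.820 0.054 0.570
outer loop
vertex 2.841 -0.165 -1.091
vertex 3.032 1.934 -1.566
vertex 1.647 0.322 0.579
endloop
endfacet
facet normal 0.088 0.971 -0.220
outer loop
vertex 1.838 2.421 0.104
vertex 3.032 1.934 -1.566
vertex 0.699 2.345 -0.689
endloop
endfacet
facet normal -0.820 -0.054 -0.570
outer loop
vertex 1.893 1.858 -2.359
vertex 1.702 -0.241 -1.884
vertex 0.699 2.345 -0.689
endloop
endfacet
facet normal 0.088 0.971 -0.220
outer loop
vertex 0.699 2.345 -0.689
vertex 3.032 1.934 -1.566
vertex 1.893 1.858 -2.359
endloop
endfacet
facet normal 0.566 -0.231 -0.791
outer loop
vertex 1.893 1.858 -2.359
vertex 2.841 -0.165 -1.091
vertex 1.702 -0.241 -1.884
endloop
endfacet
facet normal 0.566 -0.231 -0.791
outer loop
vertex 3.032 1.934 -1.566
vertex 2.841 -0.165 -1.091
vertex 1.893 1.858 -2.359
endloop
endfacet
facet normal -0.449 0.529 0.720
outer loop
vertex -0.951 3.482 3.253
vertex -0.015 4.264 3.262
vertex -1.555 4.216 2.337
endloop
endfacet
facet normal -0.768 -0.641 -0.007
outer loop
vertex -0.945 3.496 1.358
vertex -0.951 3.482 3.253
vertex -1.555 4.216 2.337
endloop
endfacet
facet normal -0.449 0.529 0.720
outer loop
vertex -1.555 4.216 2.337
vertex -0.015 4.264 3.262
vertex -0.619 4.998 2.346
endloop
endfacet
facet normal -0.458 0.556 -0.694
outer loop
vertex -0.619 4.998 2.346
vertex -0.945 3.496 1.358
vertex -1.555 4.216 2.337
endloop
endfacet
facet normal 0.458 -0.556 0.694
outer loop
vertex -0.951 3.482 3.253
vertex 0.595 3.544 2.283
vertex -0.015 4.264 3.262
endloop
endfacet
facet normal -0.768 -0.641 -0.007
outer loop
vertex -0.341 2.762 2.274
vertex -0.951 3.482 3.253
vertex -0.945 3.496 1.358
endloop
endfacet
facet normal 0.458 -0.556 0.694
outer loop
vertex -0.341 2.762 2.274
vertex 0.595 3.544 2.283
vertex -0.951 3.482 3.253
endloop
endfacet
facet normal 0.768 0.641 0.007
outer loop
vertex -0.015 4.264 3.262
vertex 0.595 3.544 2.283
vertex -0.619 4.998 2.346
endloop
endfacet
facet normal -0.458 0.556 -0.694
outer loop
vertex -0.009 4.278 1.367
vertex -0.945 3.496 1.358
vertex -0.619 4.998 2.346
endloop
endfacet
facet normal 0.768 0.641 0.007
outer loop
vertex -0.619 4.998 2.346
vertex 0.595 3.544 2.283
vertex -0.009 4.278 1.367
endloop
endfacet
facet normal 0.449 -0.529 -0.720
outer loop
vertex -0.009 4.278 1.367
vertex -0.341 2.762 2.274
vertex -0.945 3.496 1.358
endloop
endfacet
facet normal 0.449 -0.529 -0.720
outer loop
vertex 0.595 3.544 2.283
vertex -0.341 2.762 2.274
vertex -0.009 4.278 1.367
endloop
endfacet

endsolid


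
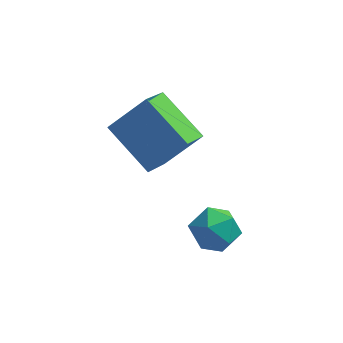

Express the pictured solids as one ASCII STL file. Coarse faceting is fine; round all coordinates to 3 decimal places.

solid 
facet normal -0.679 0.554 0.482
outer loop
vertex -0.035 1.118 4.527
vertex 0.367 2.323 3.71
vertex -1.267 0.688 3.287
endloop
endfacet
facet normal -0.266 -0.798 0.541
outer loop
vertex 0.193 -0.503 2.25
vertex -0.035 1.118 4.527
vertex -1.267 0.688 3.287
endloop
endfacet
facet normal -0.679 0.554 0.482
outer loop
vertex -1.267 0.688 3.287
vertex 0.367 2.323 3.71
vertex -0.865 1.892 2.469
endloop
endfacet
facet normal -0.684 -0.239 -0.689
outer loop
vertex -0.865 1.892 2.469
vertex 0.193 -0.503 2.25
vertex -1.267 0.688 3.287
endloop
endfacet
facet normal 0.684 0.239 0.689
outer loop
vertex -0.035 1.118 4.527
vertex 1.827 1.132 2.673
vertex 0.367 2.323 3.71
endloop
endfacet
facet normal -0.266 -0.798 0.541
outer loop
vertex 1.425 -0.072 3.491
vertex -0.035 1.118 4.527
vertex 0.193 -0.503 2.25
endloop
endfacet
facet normal 0.684 0.240 0.689
outer loop
vertex 1.425 -0.072 3.491
vertex 1.827 1.132 2.673
vertex -0.035 1.118 4.527
endloop
endfacet
facet normal 0.266 0.798 -0.541
outer loop
vertex 0.367 2.323 3.71
vertex 1.827 1.132 2.673
vertex -0.865 1.892 2.469
endloop
endfacet
facet normal -0.684 -0.239 -0.689
outer loop
vertex 0.595 0.702 1.433
vertex 0.193 -0.503 2.25
vertex -0.865 1.892 2.469
endloop
endfacet
facet normal 0.266 0.798 -0.541
outer loop
vertex -0.865 1.892 2.469
vertex 1.827 1.132 2.673
vertex 0.595 0.702 1.433
endloop
endfacet
facet normal 0.679 -0.553 -0.482
outer loop
vertex 0.595 0.702 1.433
vertex 1.425 -0.072 3.491
vertex 0.193 -0.503 2.25
endloop
endfacet
facet normal 0.679 -0.554 -0.482
outer loop
vertex 1.827 1.132 2.673
vertex 1.425 -0.072 3.491
vertex 0.595 0.702 1.433
endloop
endfacet
facet normal 0.313 0.581 0.752
outer loop
vertex 2.81 -0.183 -0.02
vertex 2.145 -0.565 0.552
vertex 3.014 -0.962 0.497
endloop
endfacet
facet normal 0.850 0.427 0.308
outer loop
vertex 2.81 -0.183 -0.02
vertex 3.014 -0.962 0.497
vertex 3.311 -0.899 -0.41
endloop
endfacet
facet normal 0.672 0.657 -0.343
outer loop
vertex 2.81 -0.183 -0.02
vertex 3.311 -0.899 -0.41
vertex 2.626 -0.463 -0.916
endloop
endfacet
facet normal 0.024 0.953 -0.303
outer loop
vertex 2.81 -0.183 -0.02
vertex 2.626 -0.463 -0.916
vertex 1.905 -0.256 -0.321
endloop
endfacet
facet normal -0.198 0.906 0.375
outer loop
vertex 2.81 -0.183 -0.02
vertex 1.905 -0.256 -0.321
vertex 2.145 -0.565 0.552
endloop
endfacet
facet normal 0.917 -0.283 0.281
outer loop
vertex 3.311 -0.899 -0.41
vertex 3.014 -0.962 0.497
vertex 2.955 -1.724 -0.079
endloop
endfacet
facet normal 0.048 -0.033 0.998
outer loop
vertex 3.014 -0.962 0.497
vertex 2.145 -0.565 0.552
vertex 2.234 -1.517 0.516
endloop
endfacet
facet normal -0.779 0.492 0.388
outer loop
vertex 2.145 -0.565 0.552
vertex 1.905 -0.256 -0.321
vertex 1.549 -1.081 0.01
endloop
endfacet
facet normal -0.421 0.567 -0.708
outer loop
vertex 1.905 -0.256 -0.321
vertex 2.626 -0.463 -0.916
vertex 1.846 -1.018 -0.897
endloop
endfacet
facet normal 0.627 0.088 -0.774
outer loop
vertex 2.626 -0.463 -0.916
vertex 3.311 -0.899 -0.41
vertex 2.715 -1.415 -0.952
endloop
endfacet
facet normal -0.024 -0.953 0.303
outer loop
vertex 2.05 -1.797 -0.38
vertex 2.955 -1.724 -0.079
vertex 2.234 -1.517 0.516
endloop
endfacet
facet normal -0.672 -0.657 0.343
outer loop
vertex 2.05 -1.797 -0.38
vertex 2.234 -1.517 0.516
vertex 1.549 -1.081 0.01
endloop
endfacet
facet normal -0.850 -0.427 -0.308
outer loop
vertex 2.05 -1.797 -0.38
vertex 1.549 -1.081 0.01
vertex 1.846 -1.018 -0.897
endloop
endfacet
facet normal -0.313 -0.581 -0.752
outer loop
vertex 2.05 -1.797 -0.38
vertex 1.846 -1.018 -0.897
vertex 2.715 -1.415 -0.952
endloop
endfacet
facet normal 0.198 -0.906 -0.375
outer loop
vertex 2.05 -1.797 -0.38
vertex 2.715 -1.415 -0.952
vertex 2.955 -1.724 -0.079
endloop
endfacet
facet normal 0.421 -0.567 0.708
outer loop
vertex 2.234 -1.517 0.516
vertex 2.955 -1.724 -0.079
vertex 3.014 -0.962 0.497
endloop
endfacet
facet normal -0.627 -0.088 0.774
outer loop
vertex 1.549 -1.081 0.01
vertex 2.234 -1.517 0.516
vertex 2.145 -0.565 0.552
endloop
endfacet
facet normal -0.917 0.283 -0.281
outer loop
vertex 1.846 -1.018 -0.897
vertex 1.549 -1.081 0.01
vertex 1.905 -0.256 -0.321
endloop
endfacet
facet normal -0.048 0.033 -0.998
outer loop
vertex 2.715 -1.415 -0.952
vertex 1.846 -1.018 -0.897
vertex 2.626 -0.463 -0.916
endloop
endfacet
facet normal 0.779 -0.492 -0.388
outer loop
vertex 2.955 -1.724 -0.079
vertex 2.715 -1.415 -0.952
vertex 3.311 -0.899 -0.41
endloop
endfacet

endsolid
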